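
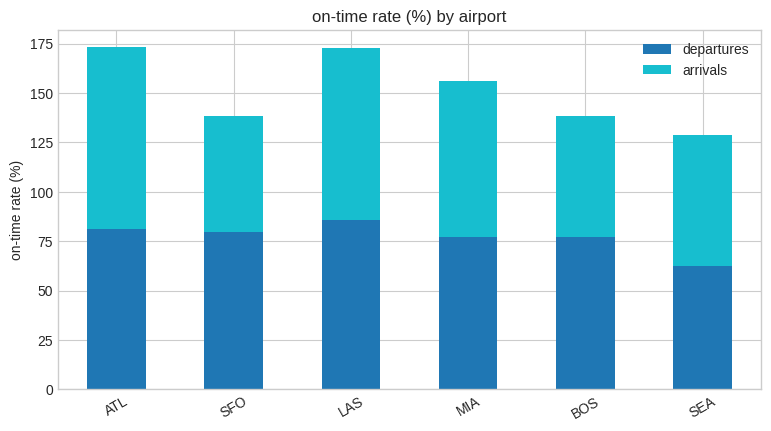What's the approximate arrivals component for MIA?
≈ 80

arrivals top ≈ 160, bottom ≈ 80; segment ≈ 80.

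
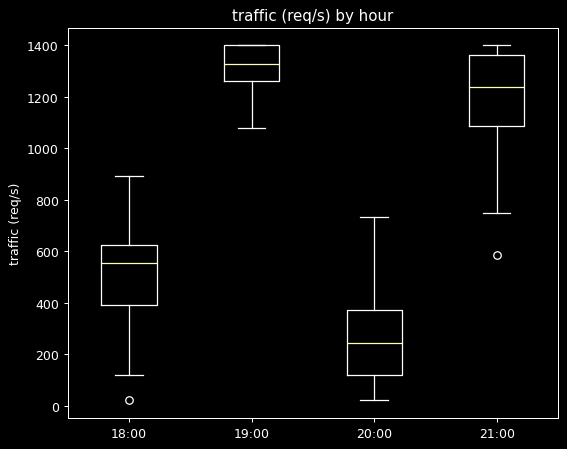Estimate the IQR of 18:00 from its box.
≈ 200

Q3 ≈ 600, Q1 ≈ 400; IQR ≈ 200.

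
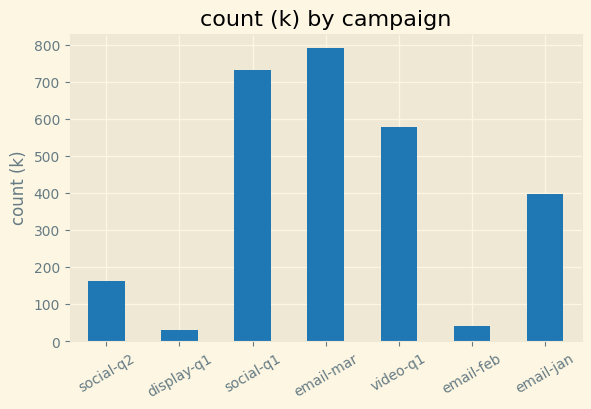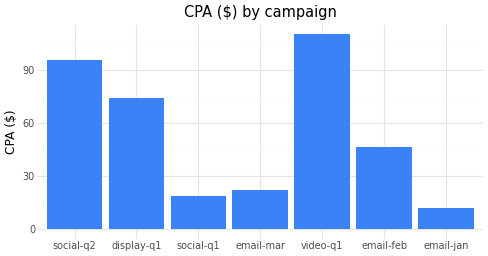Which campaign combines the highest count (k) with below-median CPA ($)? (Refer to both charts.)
Chart 2 median CPA ($) ≈ 40; below-median campaigns: social-q1, email-mar, email-jan. Among those, email-mar has the highest count (k) (≈ 800).

email-mar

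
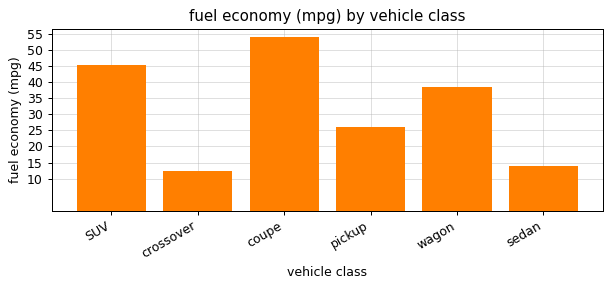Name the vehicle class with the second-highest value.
Top 3: coupe ≈ 55, SUV ≈ 45, wagon ≈ 40.

SUV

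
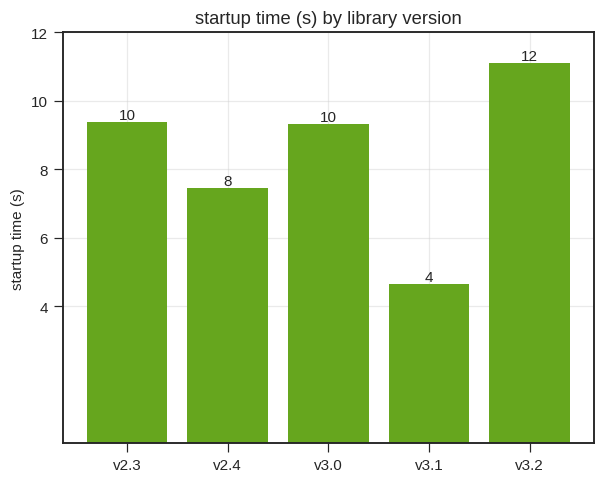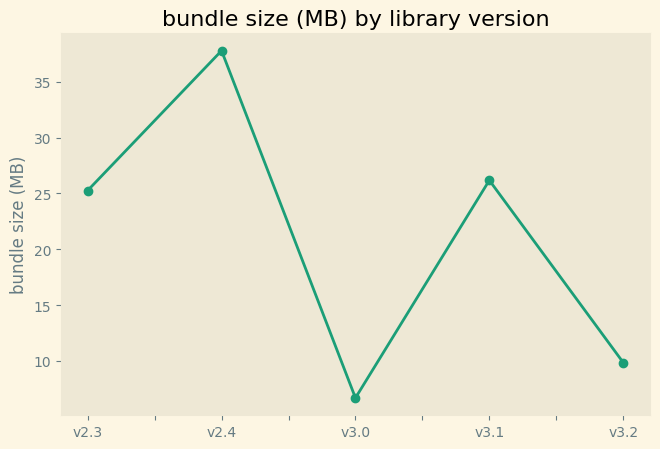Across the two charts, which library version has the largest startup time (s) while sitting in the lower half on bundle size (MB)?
Chart 2 median bundle size (MB) ≈ 25; below-median library versions: v3.0, v3.2. Among those, v3.2 has the highest startup time (s) (≈ 12).

v3.2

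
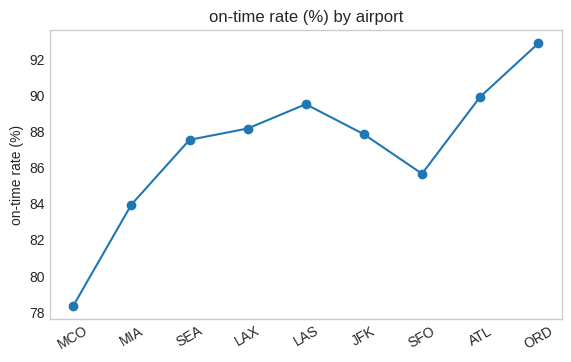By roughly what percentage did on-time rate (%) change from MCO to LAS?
MCO ≈ 78, LAS ≈ 90; (90 − 78) / 78 ≈ +15.4%.

≈ +15.4%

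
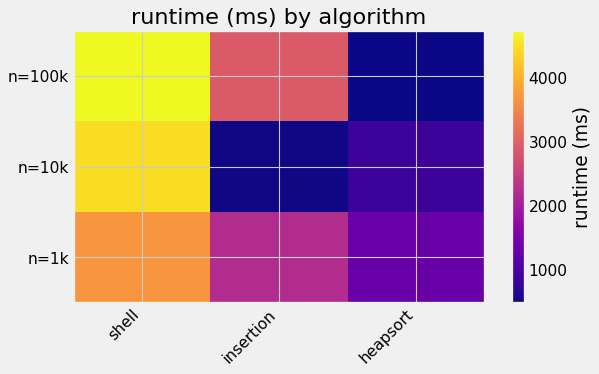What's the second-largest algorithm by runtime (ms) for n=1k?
Top 3 for n=1k: shell ≈ 3500, insertion ≈ 2000, heapsort ≈ 1500.

insertion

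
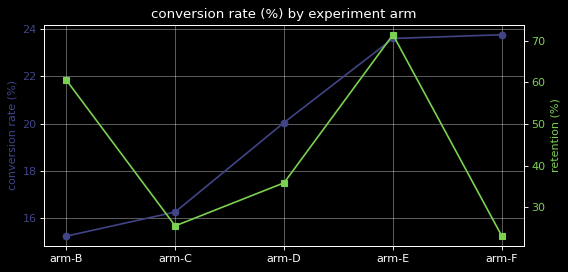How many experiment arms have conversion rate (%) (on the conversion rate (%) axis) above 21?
2

Above 21: arm-E, arm-F.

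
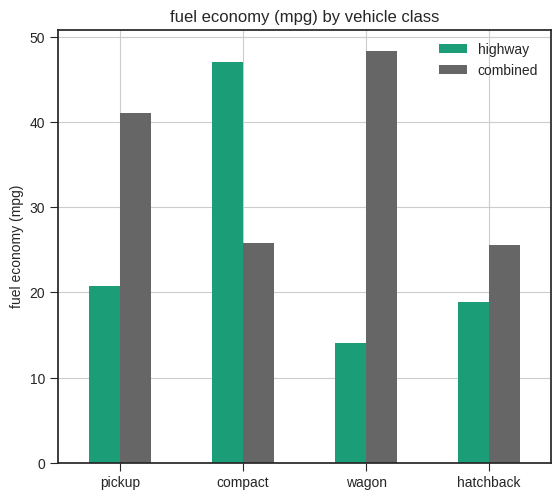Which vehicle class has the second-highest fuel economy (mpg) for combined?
pickup

Top 3 for combined: wagon ≈ 50, pickup ≈ 40, compact ≈ 25.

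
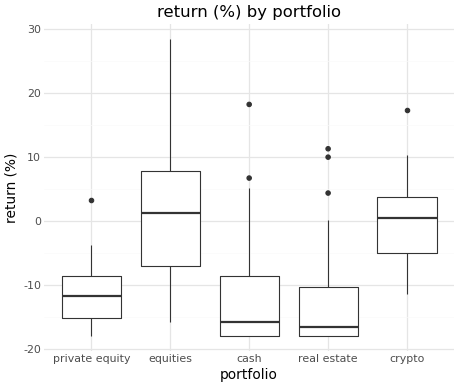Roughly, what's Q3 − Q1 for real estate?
≈ 8

Q3 ≈ -10, Q1 ≈ -18; IQR ≈ 8.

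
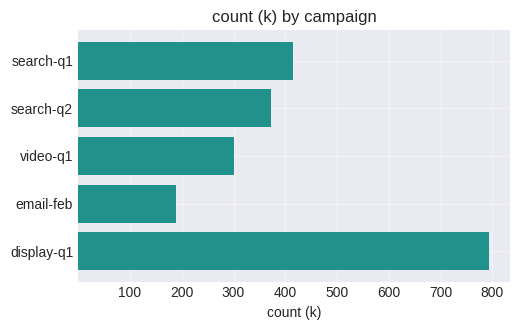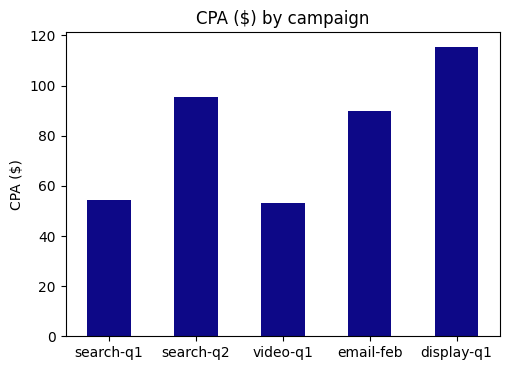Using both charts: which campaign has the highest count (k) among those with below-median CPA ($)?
search-q1

Chart 2 median CPA ($) ≈ 80; below-median campaigns: search-q1, video-q1. Among those, search-q1 has the highest count (k) (≈ 400).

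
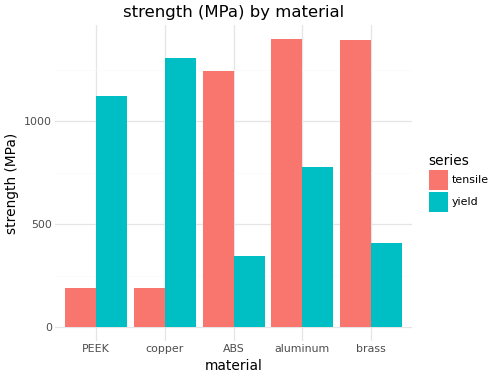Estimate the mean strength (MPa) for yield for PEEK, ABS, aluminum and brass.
(1200 + 400 + 800 + 400) / 4 ≈ 700.

≈ 700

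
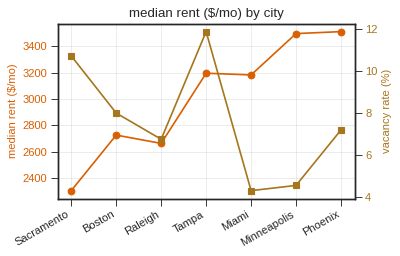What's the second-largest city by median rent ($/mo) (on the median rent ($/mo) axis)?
Top 3 (on the median rent ($/mo) axis): Phoenix ≈ 3600, Minneapolis ≈ 3400, Tampa ≈ 3200.

Minneapolis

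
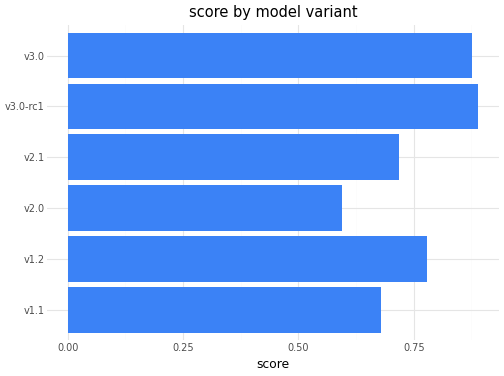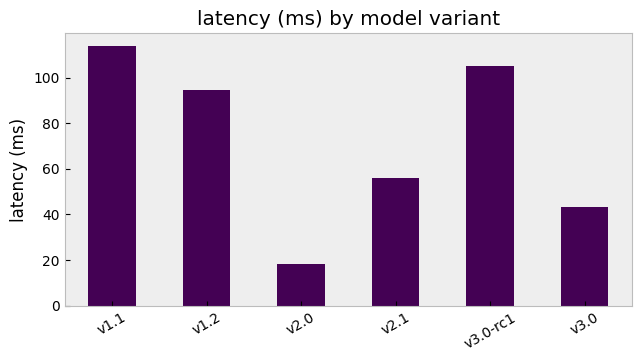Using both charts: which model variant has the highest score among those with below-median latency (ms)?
Chart 2 median latency (ms) ≈ 80; below-median model variants: v2.0, v2.1, v3.0. Among those, v3.0 has the highest score (≈ 0.9).

v3.0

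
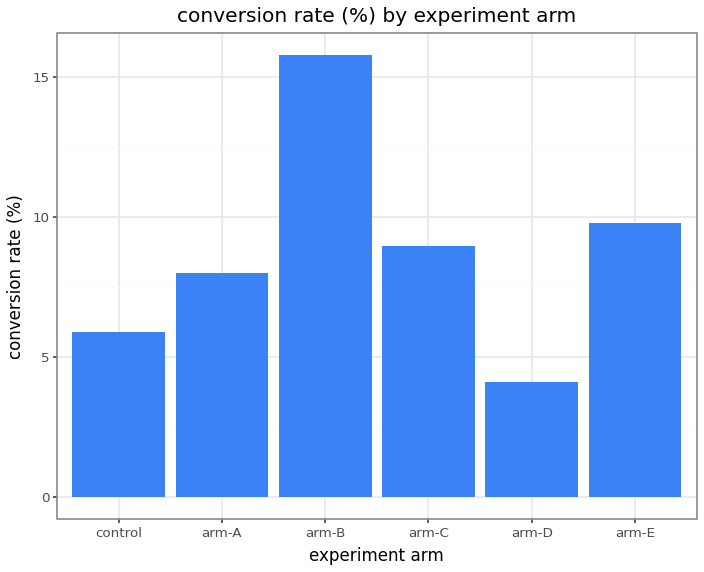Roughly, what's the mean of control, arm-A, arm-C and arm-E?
≈ 8

(6 + 8 + 8 + 10) / 4 ≈ 8.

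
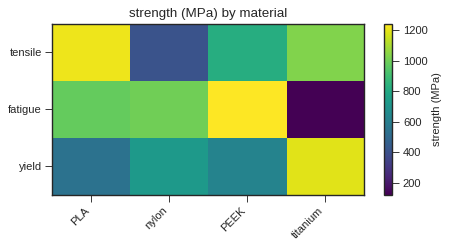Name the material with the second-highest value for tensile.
titanium

Top 3 for tensile: PLA ≈ 1200, titanium ≈ 1000, PEEK ≈ 800.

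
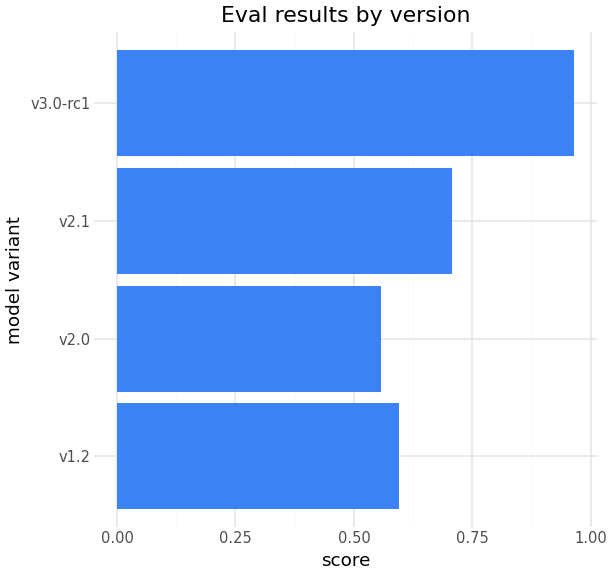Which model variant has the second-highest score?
Top 3: v3.0-rc1 ≈ 1.0, v2.1 ≈ 0.7, v1.2 ≈ 0.6.

v2.1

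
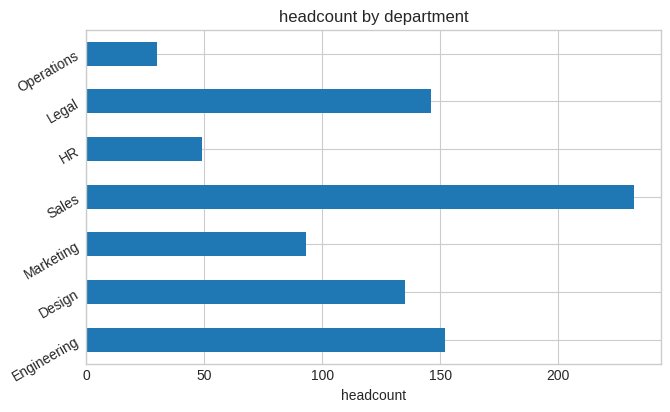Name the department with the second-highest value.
Top 3: Sales ≈ 240, Engineering ≈ 160, Legal ≈ 140.

Engineering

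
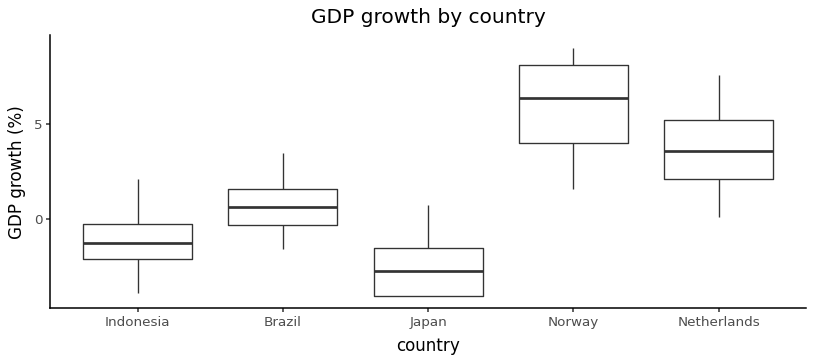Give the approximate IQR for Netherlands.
≈ 3

Q3 ≈ 5, Q1 ≈ 2; IQR ≈ 3.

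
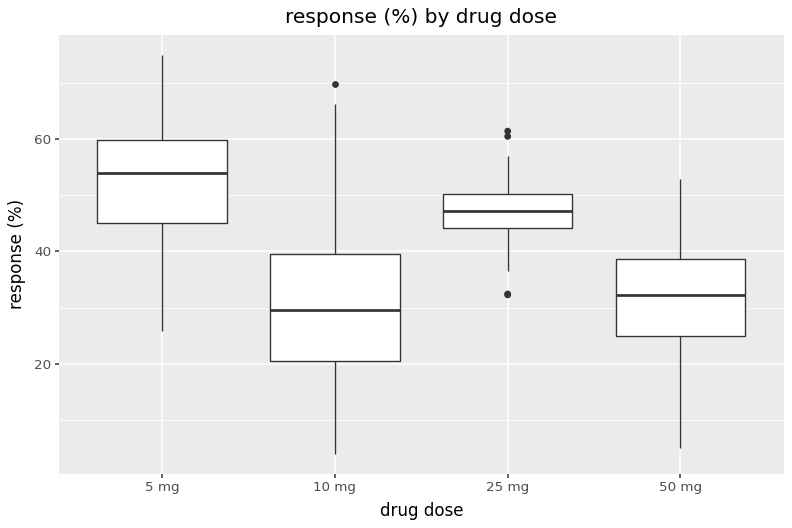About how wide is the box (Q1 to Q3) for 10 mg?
≈ 20

Q3 ≈ 40, Q1 ≈ 20; IQR ≈ 20.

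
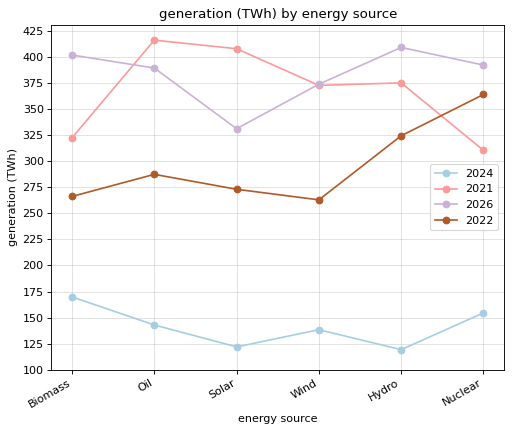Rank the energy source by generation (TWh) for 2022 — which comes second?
Top 3 for 2022: Nuclear ≈ 375, Hydro ≈ 325, Oil ≈ 275.

Hydro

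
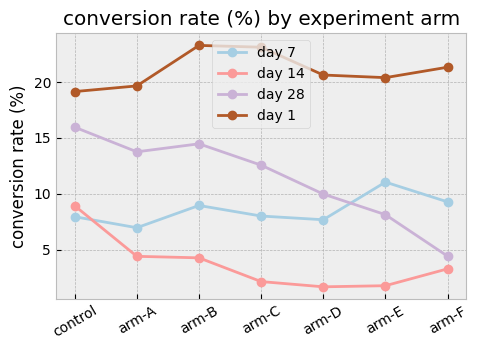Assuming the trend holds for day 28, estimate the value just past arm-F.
≈ 1

Last three: 10, 8, 4 → slope ≈ -3/step → next ≈ 1.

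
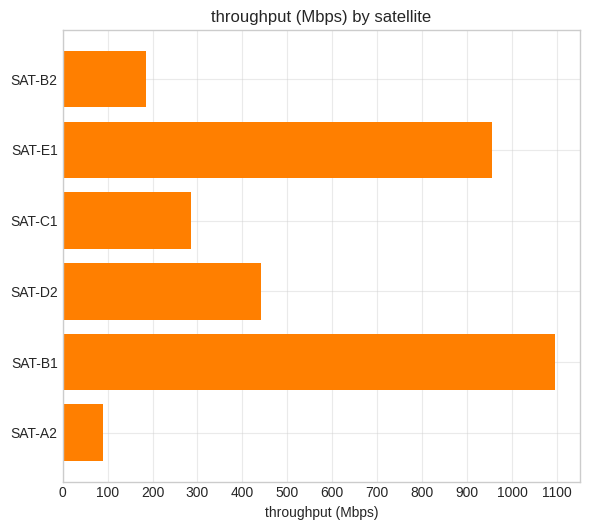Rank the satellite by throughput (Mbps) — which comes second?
SAT-E1

Top 3: SAT-B1 ≈ 1100, SAT-E1 ≈ 1000, SAT-D2 ≈ 400.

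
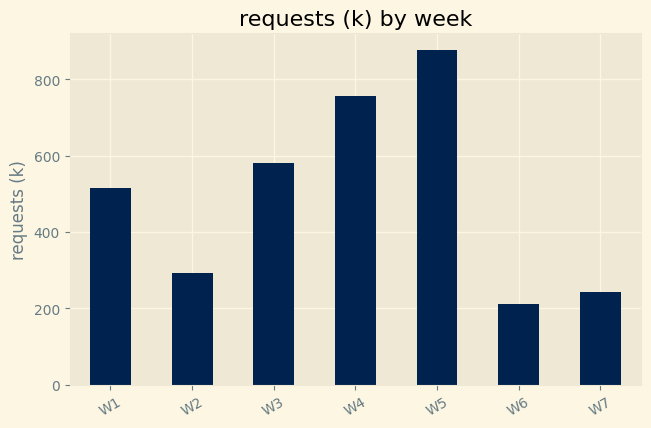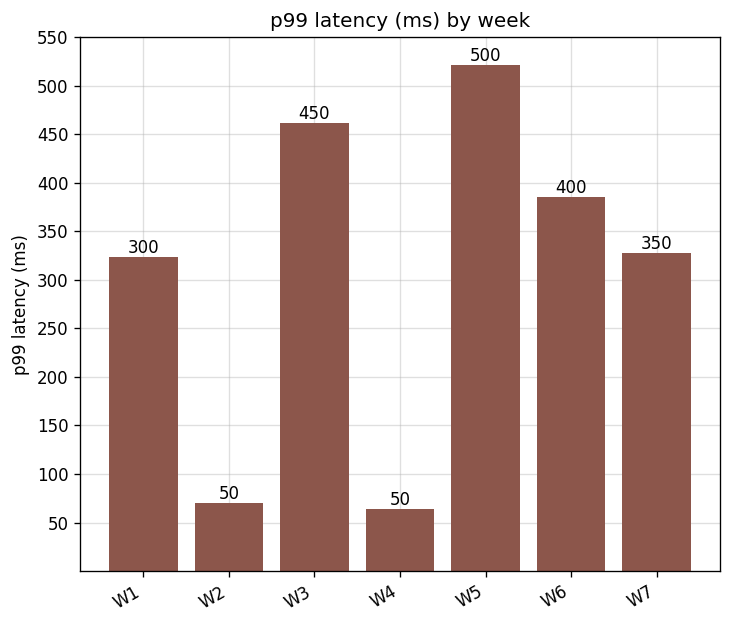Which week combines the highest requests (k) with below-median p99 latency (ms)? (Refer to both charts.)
Chart 2 median p99 latency (ms) ≈ 350; below-median weeks: W1, W2, W4. Among those, W4 has the highest requests (k) (≈ 800).

W4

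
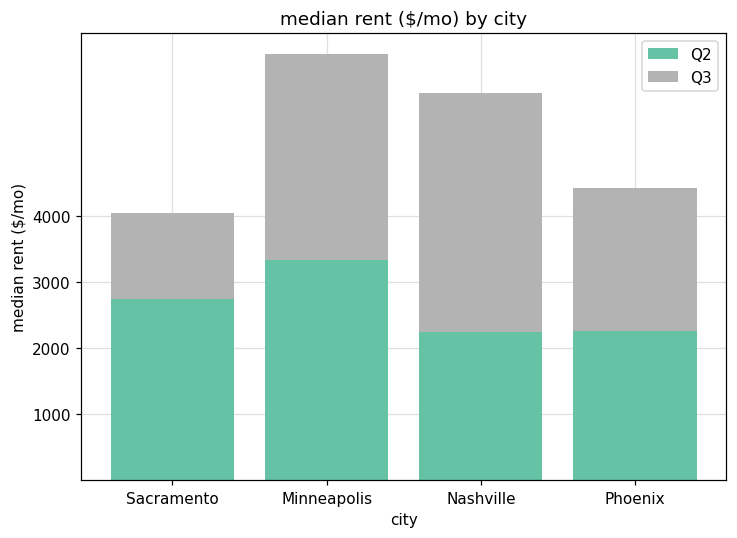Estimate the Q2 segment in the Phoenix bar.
≈ 2000

Q2 top ≈ 2000, bottom ≈ 0; segment ≈ 2000.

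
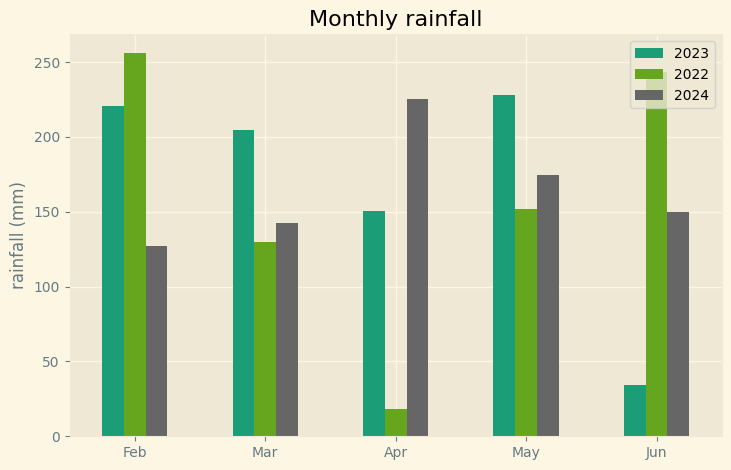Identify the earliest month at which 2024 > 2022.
Mar

Feb: 2024 ≈ 125 vs 2022 ≈ 250 (not yet); Mar: 2024 ≈ 150 vs 2022 ≈ 125 (first crossover).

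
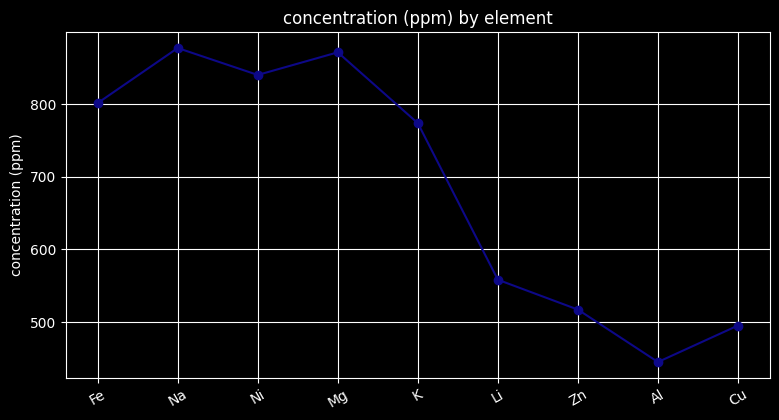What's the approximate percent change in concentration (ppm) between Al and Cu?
≈ +11.1%

Al ≈ 450, Cu ≈ 500; (500 − 450) / 450 ≈ +11.1%.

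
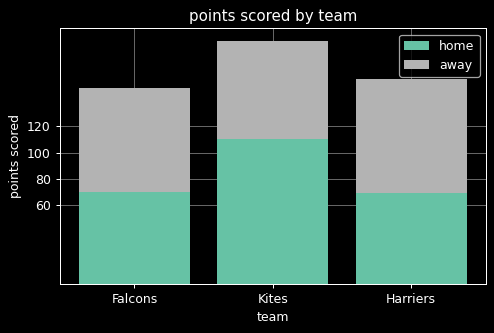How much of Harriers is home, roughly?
home top ≈ 60, bottom ≈ 0; segment ≈ 60.

≈ 60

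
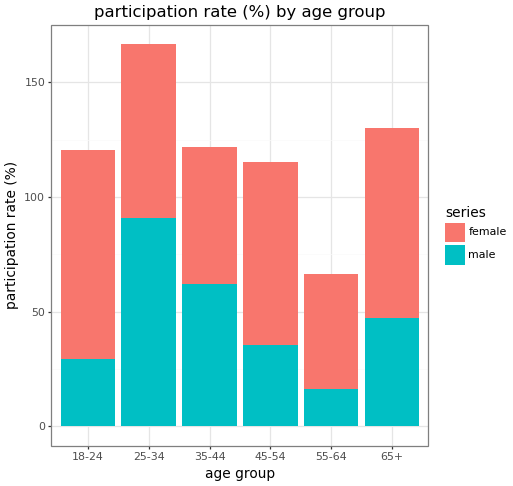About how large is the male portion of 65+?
male top ≈ 40, bottom ≈ 0; segment ≈ 40.

≈ 40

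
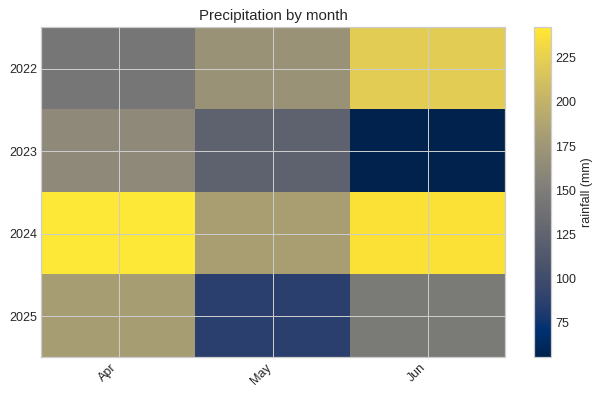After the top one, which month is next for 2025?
Jun

Top 3 for 2025: Apr ≈ 180, Jun ≈ 140, May ≈ 80.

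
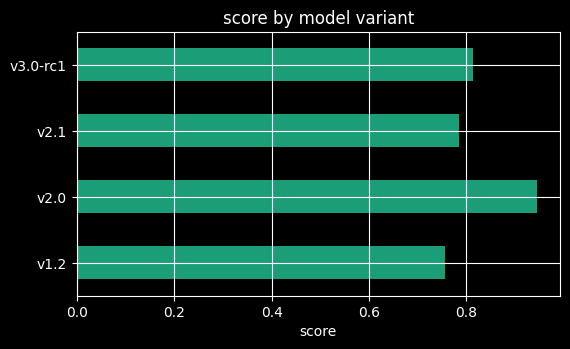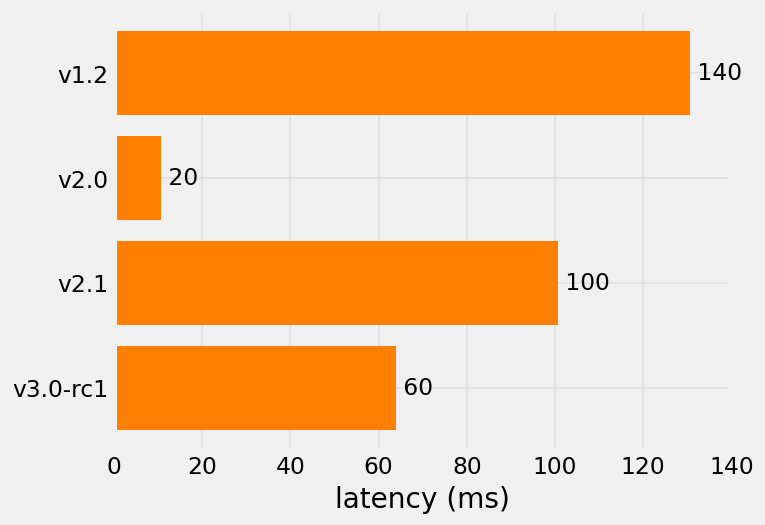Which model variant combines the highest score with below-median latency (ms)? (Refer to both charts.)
Chart 2 median latency (ms) ≈ 80; below-median model variants: v2.0, v3.0-rc1. Among those, v2.0 has the highest score (≈ 0.9).

v2.0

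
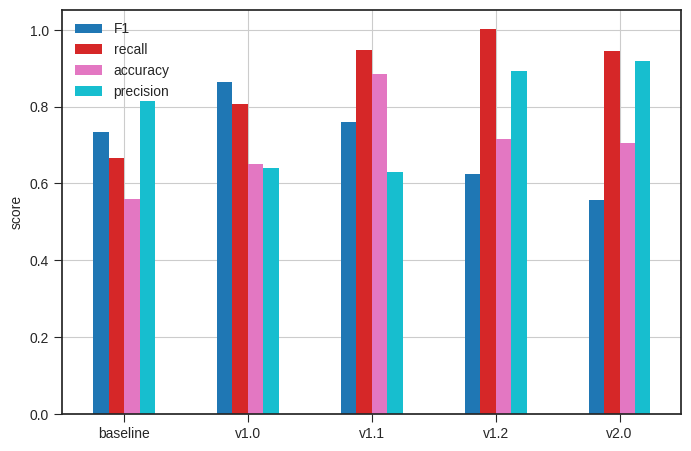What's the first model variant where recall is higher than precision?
baseline: recall ≈ 0.7 vs precision ≈ 0.8 (not yet); v1.0: recall ≈ 0.8 vs precision ≈ 0.6 (first crossover).

v1.0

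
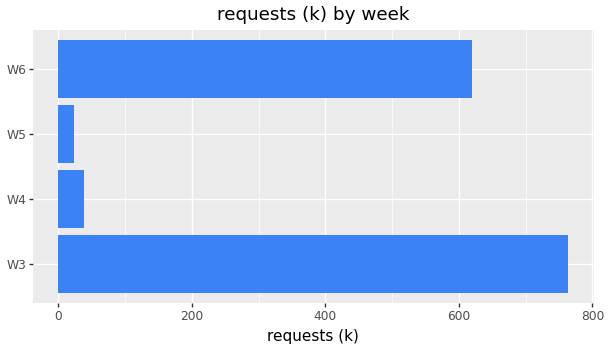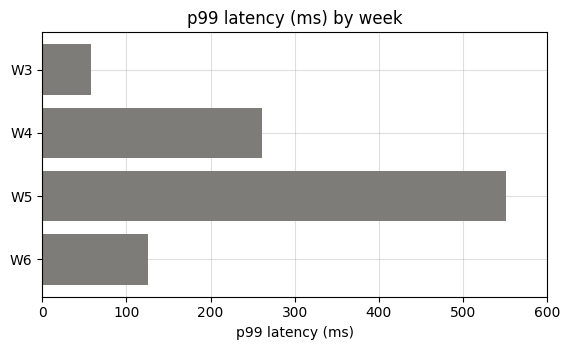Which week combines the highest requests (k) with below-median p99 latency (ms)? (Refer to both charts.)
W3

Chart 2 median p99 latency (ms) ≈ 200; below-median weeks: W3, W6. Among those, W3 has the highest requests (k) (≈ 800).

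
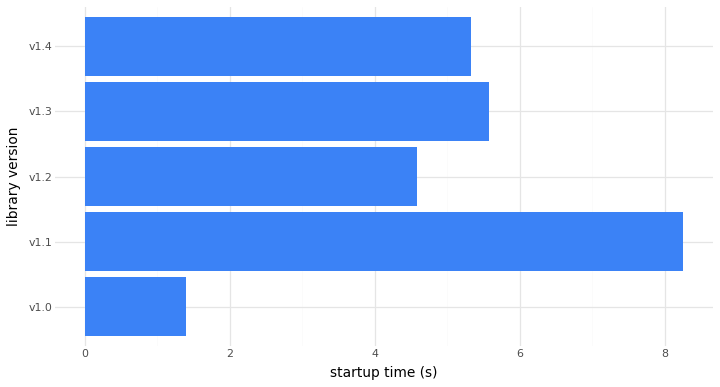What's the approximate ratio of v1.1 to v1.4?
≈ 1.6×

v1.1 ≈ 8, v1.4 ≈ 5; 8/5 ≈ 1.6.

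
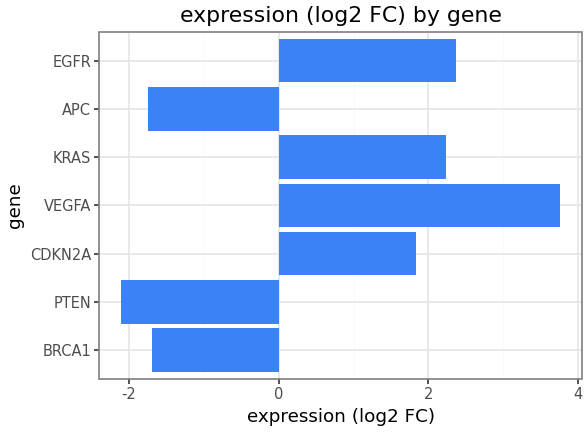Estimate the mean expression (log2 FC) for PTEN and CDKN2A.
≈ 0

(-2.0 + 2.0) / 2 ≈ 0.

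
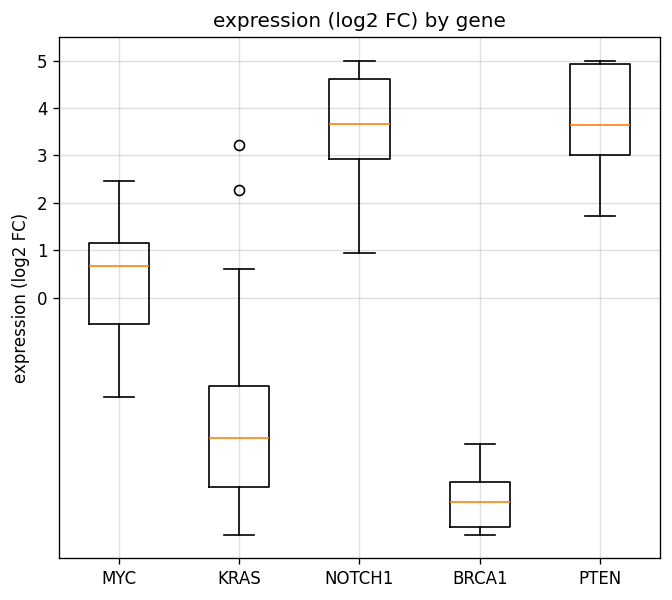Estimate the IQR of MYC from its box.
Q3 ≈ 1, Q1 ≈ -1; IQR ≈ 2.

≈ 2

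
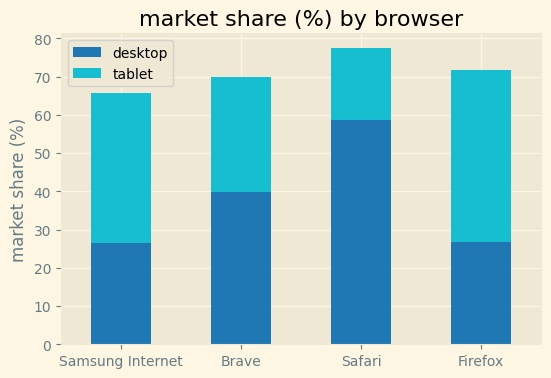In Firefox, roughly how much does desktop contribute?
desktop top ≈ 30, bottom ≈ 0; segment ≈ 30.

≈ 30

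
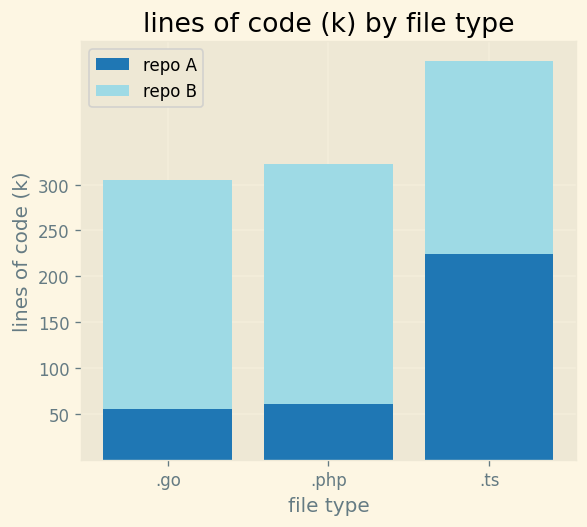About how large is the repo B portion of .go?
≈ 250

repo B top ≈ 300, bottom ≈ 50; segment ≈ 250.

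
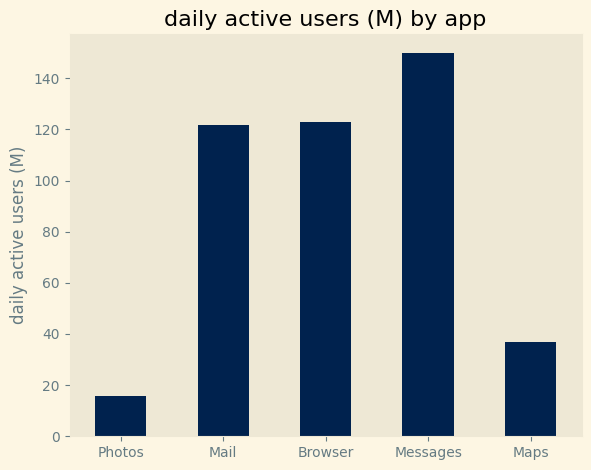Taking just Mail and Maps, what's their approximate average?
≈ 80

(120 + 40) / 2 ≈ 80.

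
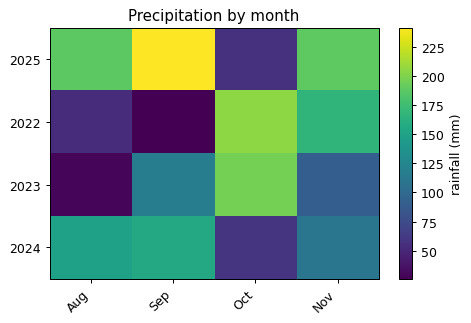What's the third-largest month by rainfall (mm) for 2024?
Top 4 for 2024: Sep ≈ 160, Aug ≈ 140, Nov ≈ 120, Oct ≈ 60.

Nov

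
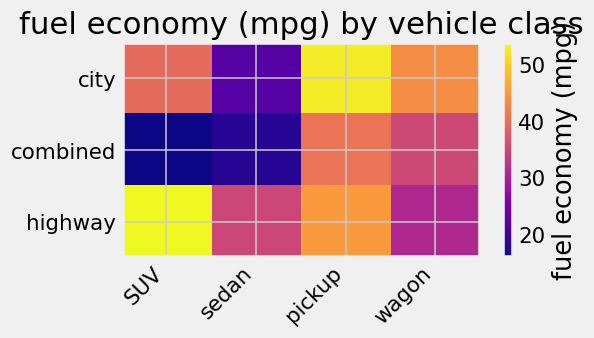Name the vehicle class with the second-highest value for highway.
Top 3 for highway: SUV ≈ 55, pickup ≈ 45, sedan ≈ 35.

pickup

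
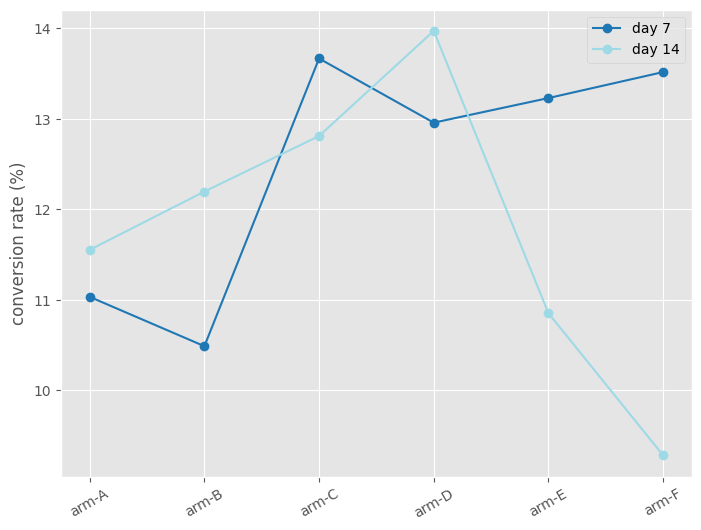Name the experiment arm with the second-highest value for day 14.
Top 3 for day 14: arm-D ≈ 14.0, arm-C ≈ 13.0, arm-B ≈ 12.0.

arm-C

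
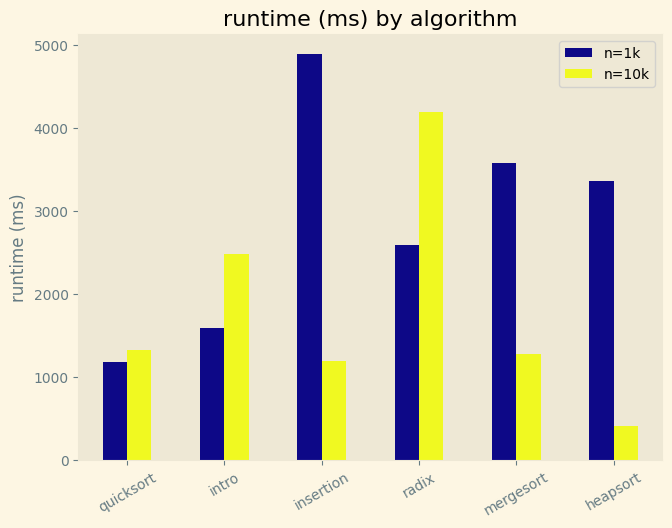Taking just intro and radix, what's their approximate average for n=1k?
≈ 2000

(1500 + 2500) / 2 ≈ 2000.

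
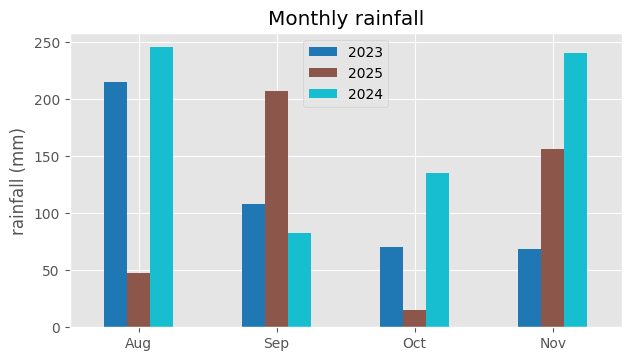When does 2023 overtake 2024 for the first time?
Sep

Aug: 2023 ≈ 225 vs 2024 ≈ 250 (not yet); Sep: 2023 ≈ 100 vs 2024 ≈ 75 (first crossover).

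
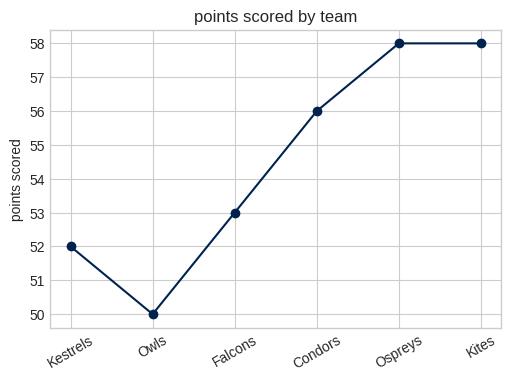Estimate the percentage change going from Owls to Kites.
≈ +16%

Owls ≈ 50, Kites ≈ 58; (58 − 50) / 50 ≈ +16%.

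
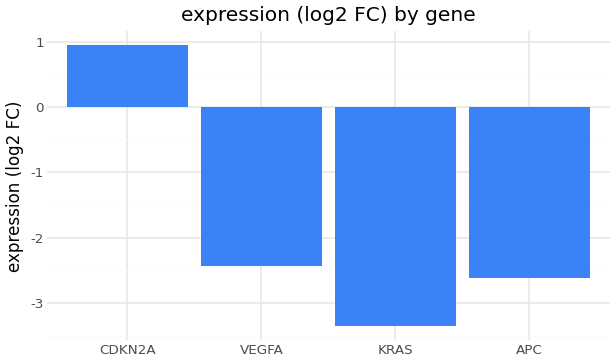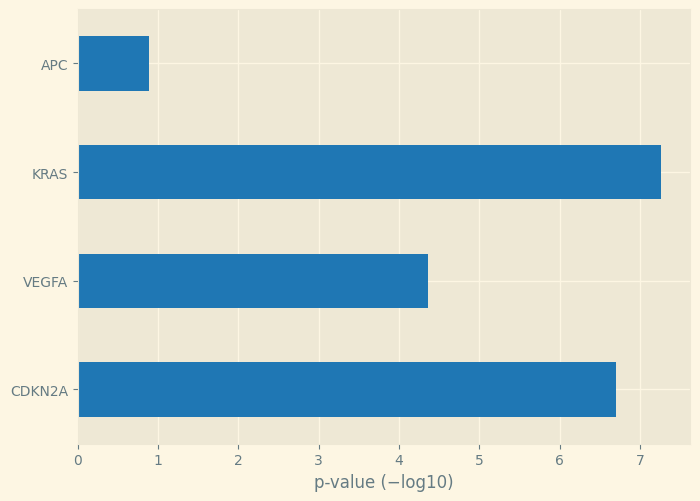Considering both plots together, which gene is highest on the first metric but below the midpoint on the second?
VEGFA

Chart 2 median p-value (−log10) ≈ 6; below-median genes: VEGFA, APC. Among those, VEGFA has the highest expression (log2 FC) (≈ -2.4).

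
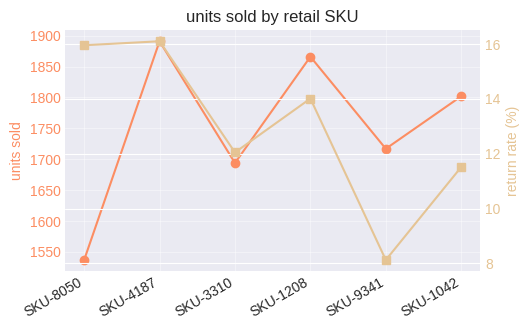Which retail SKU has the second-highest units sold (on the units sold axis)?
Top 3 (on the units sold axis): SKU-4187 ≈ 1900, SKU-1208 ≈ 1850, SKU-1042 ≈ 1800.

SKU-1208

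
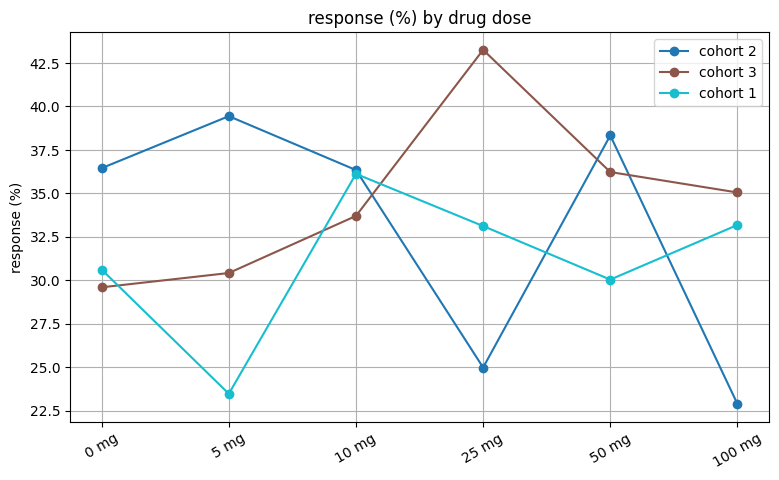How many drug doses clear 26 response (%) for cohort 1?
5

Above 26: 0 mg, 10 mg, 25 mg, 50 mg, 100 mg.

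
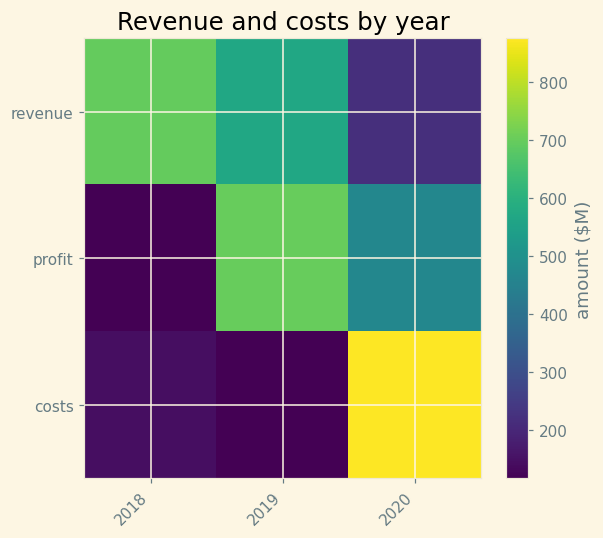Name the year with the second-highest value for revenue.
Top 3 for revenue: 2018 ≈ 700, 2019 ≈ 600, 2020 ≈ 200.

2019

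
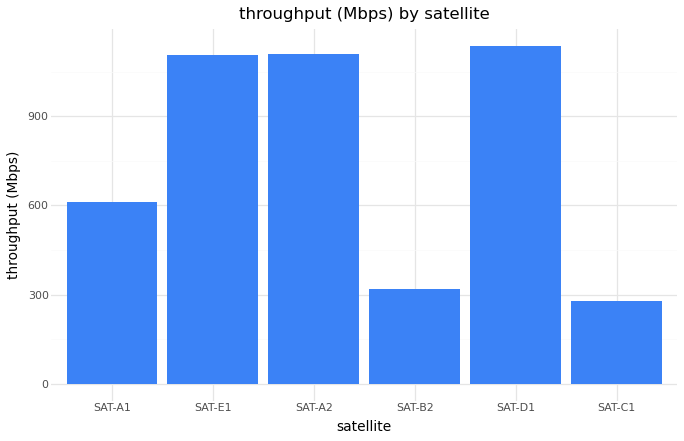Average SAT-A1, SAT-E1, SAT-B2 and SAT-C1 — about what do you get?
(600 + 1100 + 300 + 300) / 4 ≈ 575.

≈ 575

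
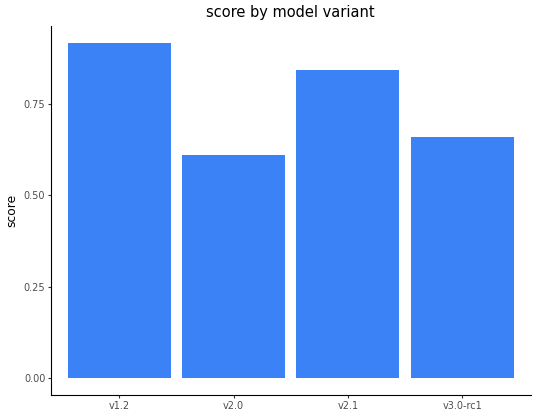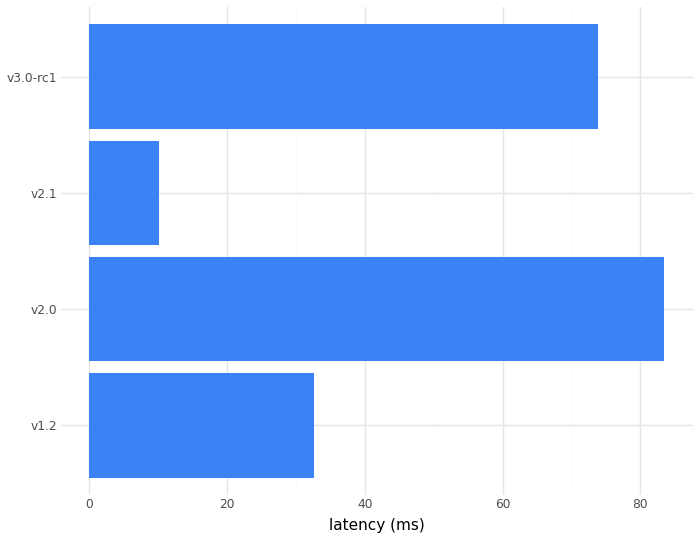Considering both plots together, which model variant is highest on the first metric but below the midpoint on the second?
v1.2

Chart 2 median latency (ms) ≈ 50; below-median model variants: v1.2, v2.1. Among those, v1.2 has the highest score (≈ 0.9).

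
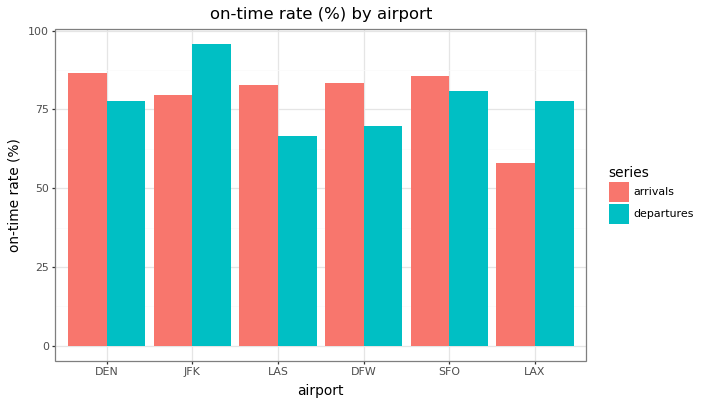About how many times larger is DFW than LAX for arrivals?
≈ 1.33×

DFW ≈ 80, LAX ≈ 60; 80/60 ≈ 1.33.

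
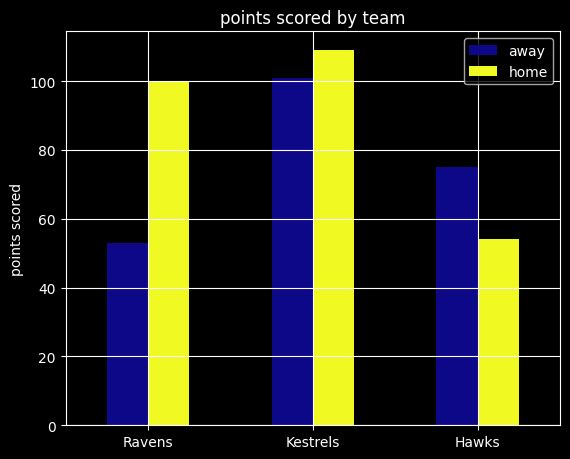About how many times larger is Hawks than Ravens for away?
≈ 1.6×

Hawks ≈ 80, Ravens ≈ 50; 80/50 ≈ 1.6.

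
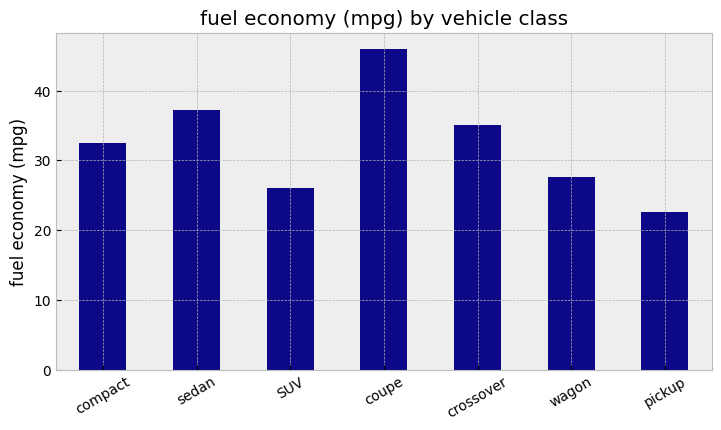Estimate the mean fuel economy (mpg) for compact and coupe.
≈ 38

(30 + 45) / 2 ≈ 38.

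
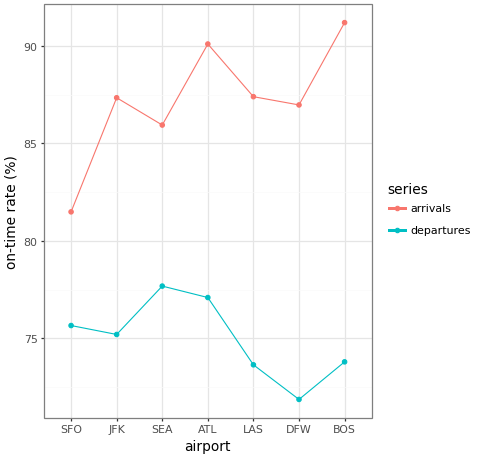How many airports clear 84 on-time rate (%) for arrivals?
Above 84: JFK, SEA, ATL, LAS, DFW, BOS.

6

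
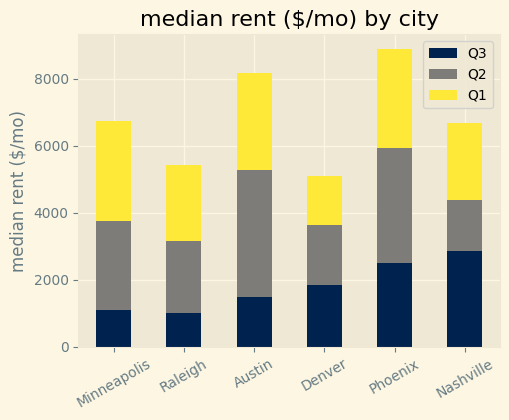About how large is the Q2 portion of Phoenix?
≈ 3000

Q2 top ≈ 6000, bottom ≈ 3000; segment ≈ 3000.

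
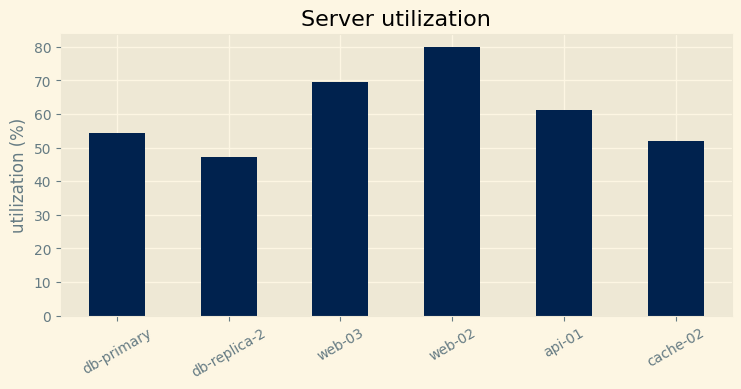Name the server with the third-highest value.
Top 4: web-02 ≈ 80, web-03 ≈ 70, api-01 ≈ 60, db-primary ≈ 50.

api-01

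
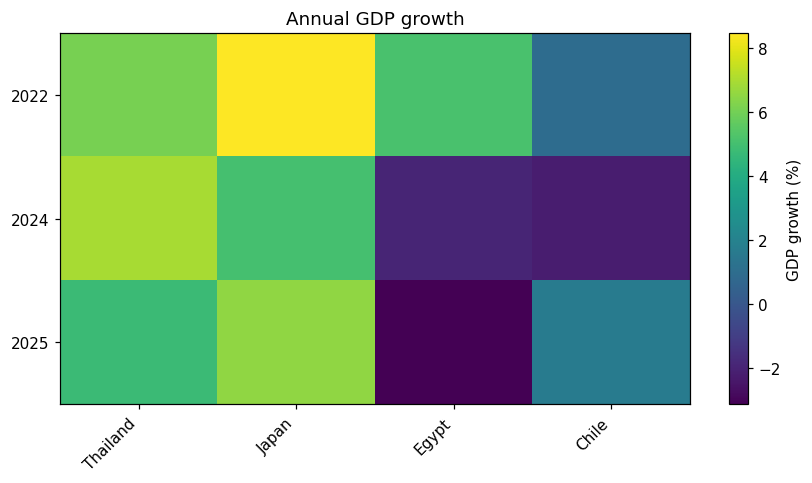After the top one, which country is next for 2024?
Japan

Top 3 for 2024: Thailand ≈ 7, Japan ≈ 5, Egypt ≈ -2.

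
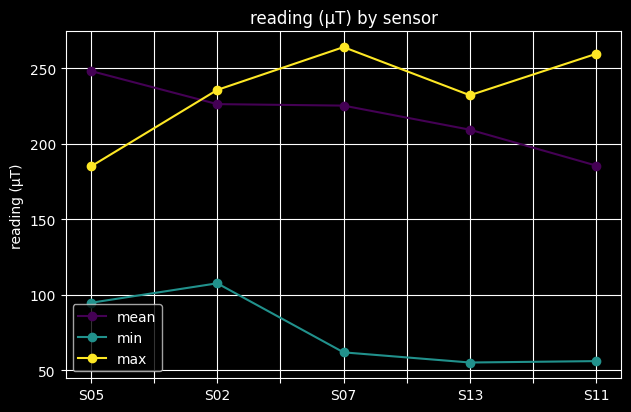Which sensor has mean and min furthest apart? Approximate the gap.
S07, ≈ 160 µT

S07: mean ≈ 220, min ≈ 60 → gap ≈ 160. Next-largest (S13) is only ≈ 140.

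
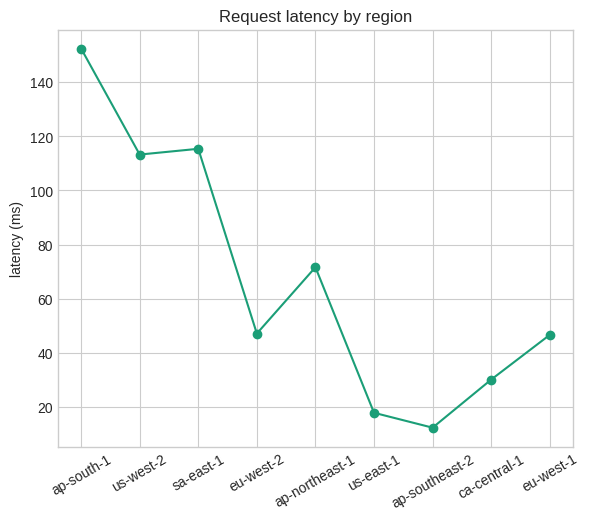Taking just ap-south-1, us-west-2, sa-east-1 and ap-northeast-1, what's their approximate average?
(160 + 120 + 120 + 80) / 4 ≈ 120.

≈ 120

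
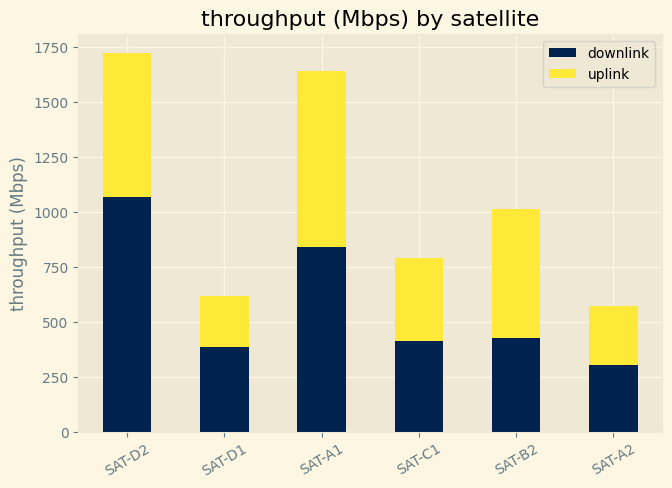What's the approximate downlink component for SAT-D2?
≈ 1000

downlink top ≈ 1000, bottom ≈ 0; segment ≈ 1000.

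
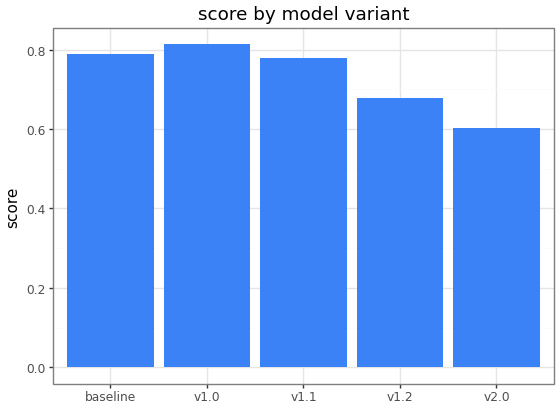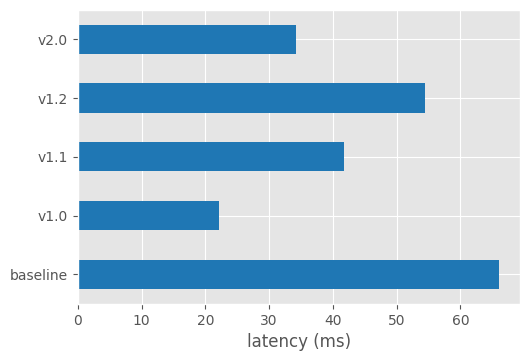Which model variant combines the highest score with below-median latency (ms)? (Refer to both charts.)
Chart 2 median latency (ms) ≈ 40; below-median model variants: v1.0, v2.0. Among those, v1.0 has the highest score (≈ 0.8).

v1.0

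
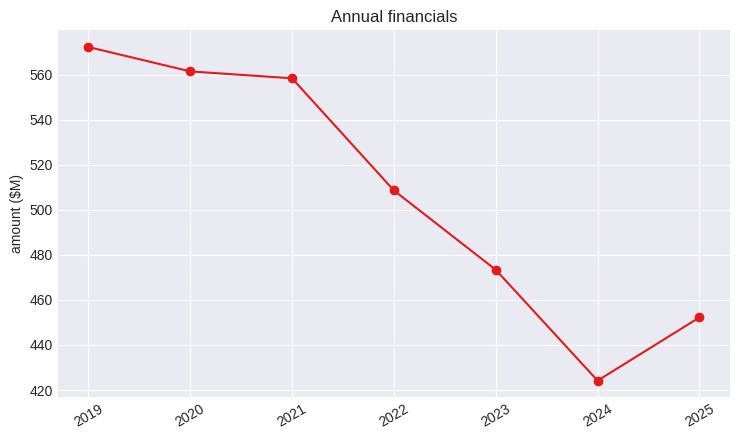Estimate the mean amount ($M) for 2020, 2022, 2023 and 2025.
≈ 500

(560 + 500 + 480 + 460) / 4 ≈ 500.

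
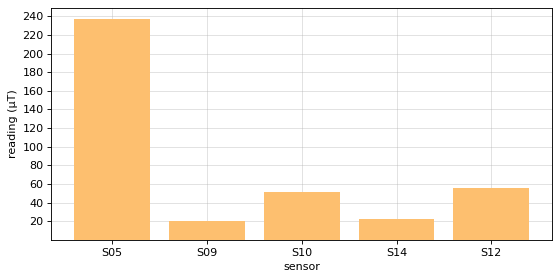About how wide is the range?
≈ 220

Max S05 ≈ 240, min S09 ≈ 20; range ≈ 220.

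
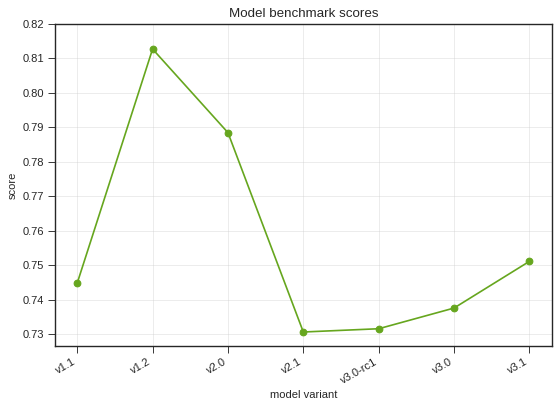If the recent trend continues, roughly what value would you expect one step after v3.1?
≈ 0.76

Last three: 0.73, 0.74, 0.75 → slope ≈ 0.01/step → next ≈ 0.76.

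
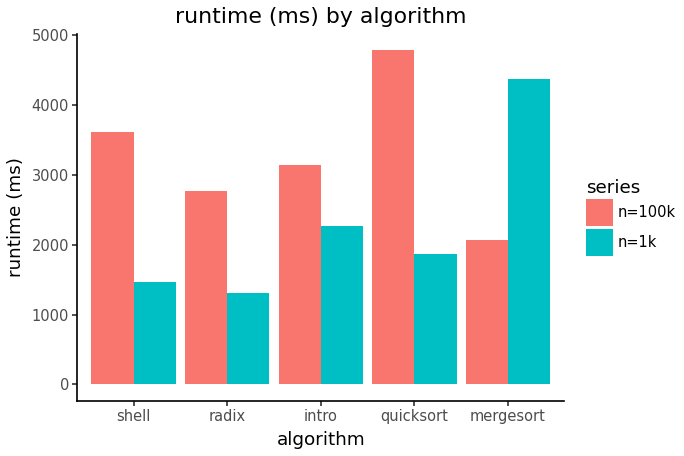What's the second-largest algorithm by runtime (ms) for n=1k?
intro

Top 3 for n=1k: mergesort ≈ 4500, intro ≈ 2500, quicksort ≈ 2000.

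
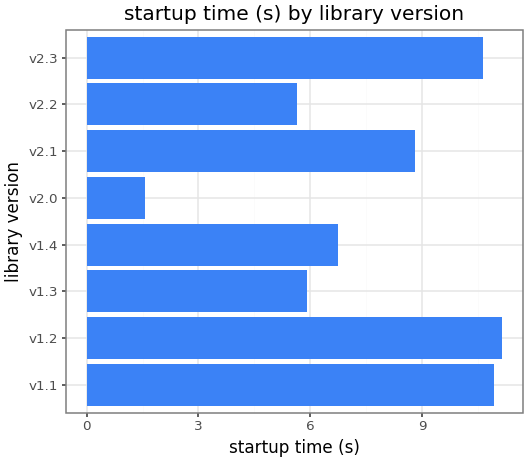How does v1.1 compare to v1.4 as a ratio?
≈ 1.57×

v1.1 ≈ 11, v1.4 ≈ 7; 11/7 ≈ 1.57.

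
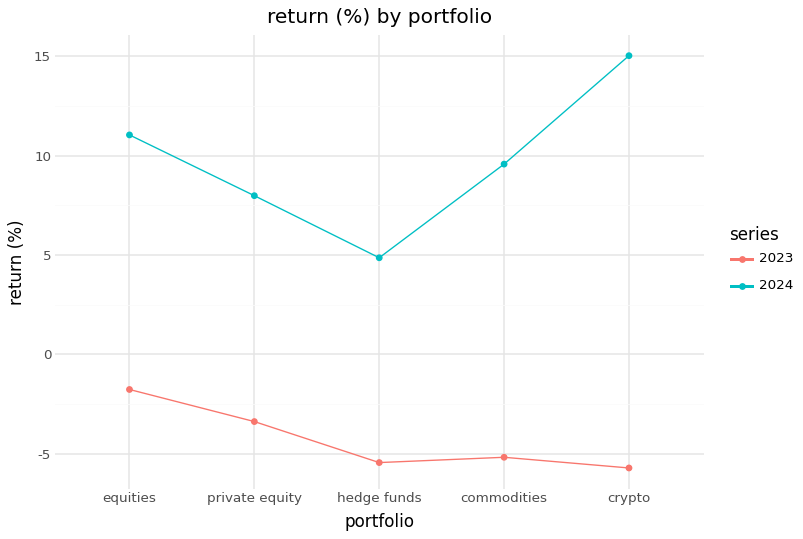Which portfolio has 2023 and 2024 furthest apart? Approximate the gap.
crypto, ≈ 22 %

crypto: 2023 ≈ -6, 2024 ≈ 16 → gap ≈ 22. Next-largest (commodities) is only ≈ 16.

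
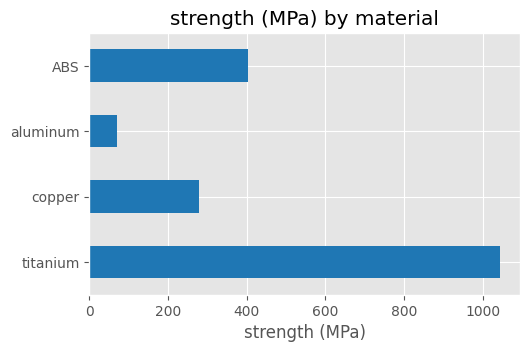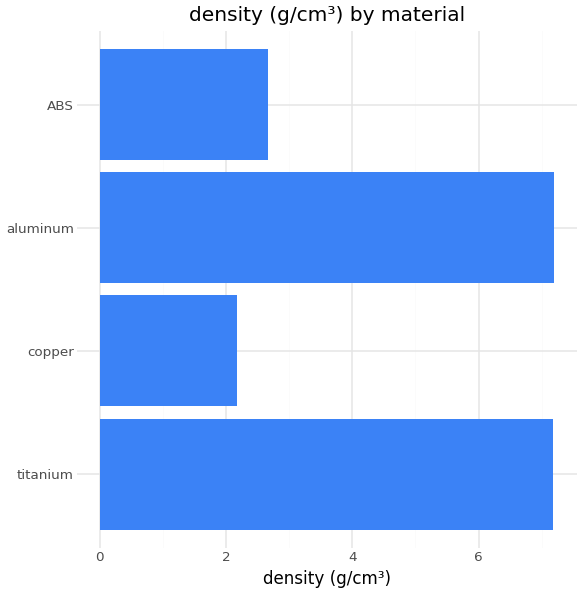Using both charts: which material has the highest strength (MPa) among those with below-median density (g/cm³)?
ABS

Chart 2 median density (g/cm³) ≈ 5; below-median materials: copper, ABS. Among those, ABS has the highest strength (MPa) (≈ 400).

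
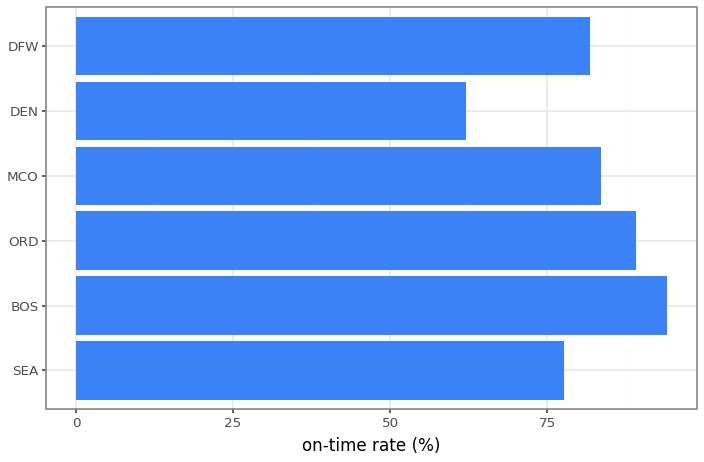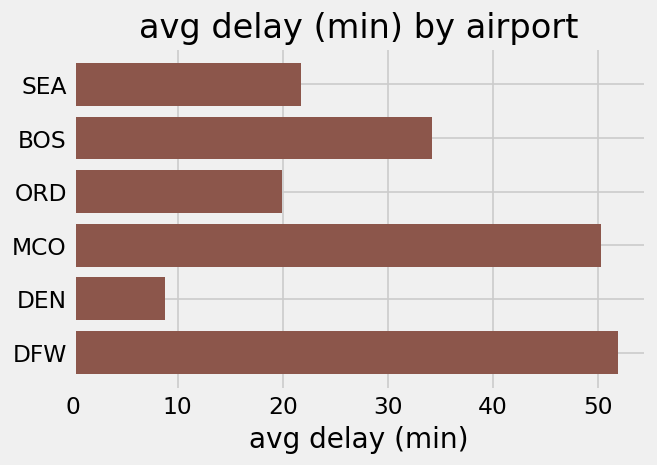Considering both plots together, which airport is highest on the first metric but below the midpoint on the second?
ORD

Chart 2 median avg delay (min) ≈ 30; below-median airports: SEA, ORD, DEN. Among those, ORD has the highest on-time rate (%) (≈ 90).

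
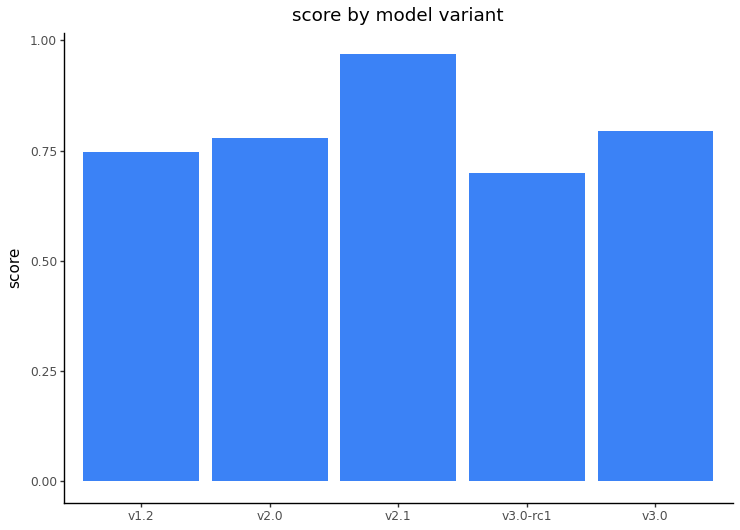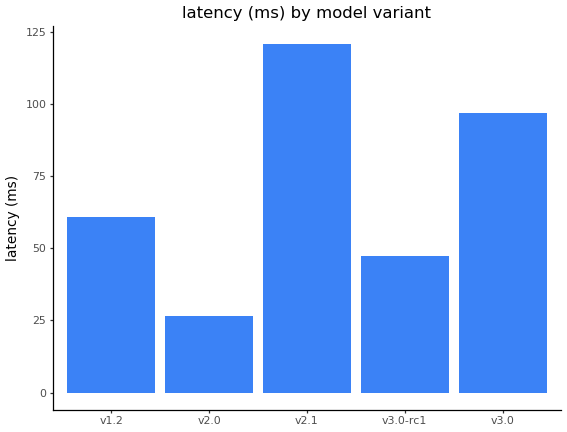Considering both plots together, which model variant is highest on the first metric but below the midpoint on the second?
v2.0

Chart 2 median latency (ms) ≈ 60; below-median model variants: v2.0, v3.0-rc1. Among those, v2.0 has the highest score (≈ 0.8).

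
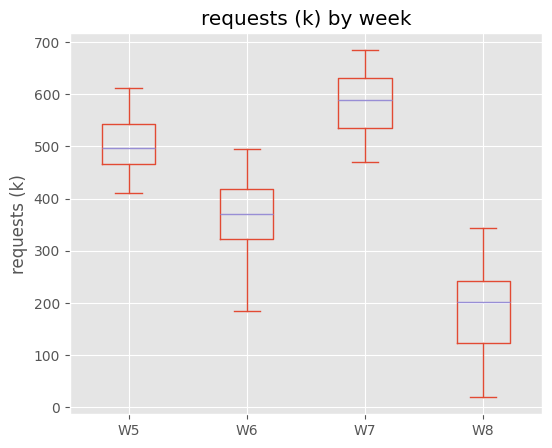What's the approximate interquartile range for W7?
≈ 100

Q3 ≈ 650, Q1 ≈ 550; IQR ≈ 100.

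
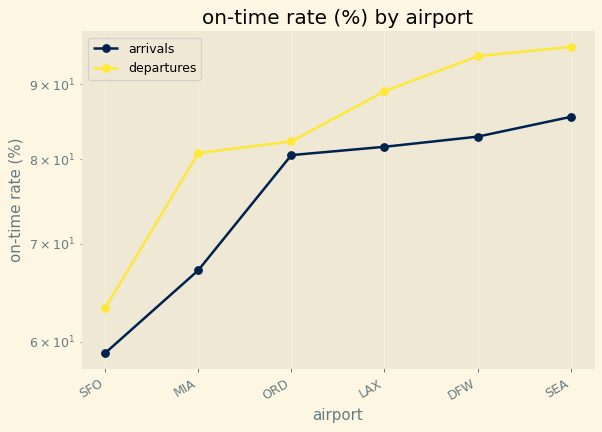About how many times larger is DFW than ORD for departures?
≈ 1.19×

DFW ≈ 95, ORD ≈ 80; 95/80 ≈ 1.19.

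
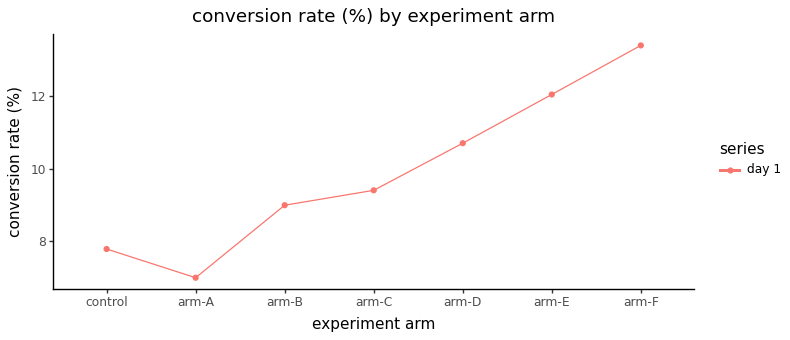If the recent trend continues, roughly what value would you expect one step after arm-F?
Last three: 11, 12, 13 → slope ≈ 1/step → next ≈ 14.

≈ 14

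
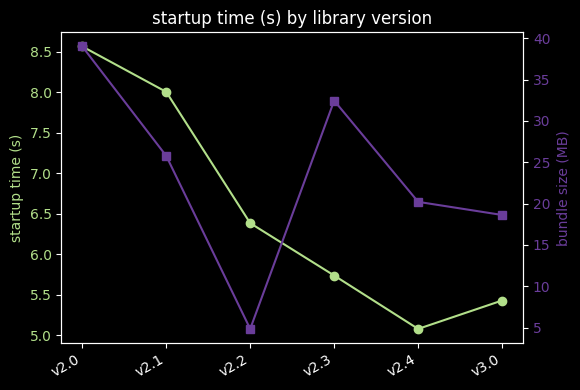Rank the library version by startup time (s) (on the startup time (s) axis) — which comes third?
Top 4 (on the startup time (s) axis): v2.0 ≈ 8.5, v2.1 ≈ 8.0, v2.2 ≈ 6.5, v2.3 ≈ 5.5.

v2.2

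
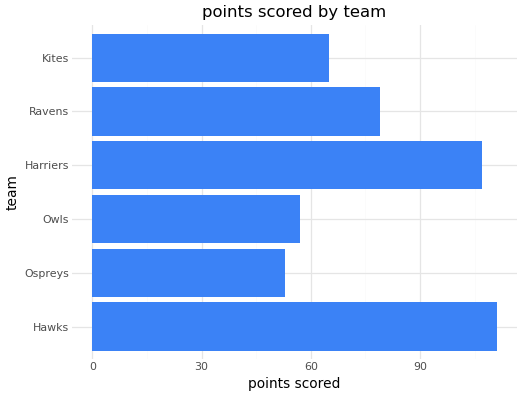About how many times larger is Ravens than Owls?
Ravens ≈ 80, Owls ≈ 60; 80/60 ≈ 1.33.

≈ 1.33×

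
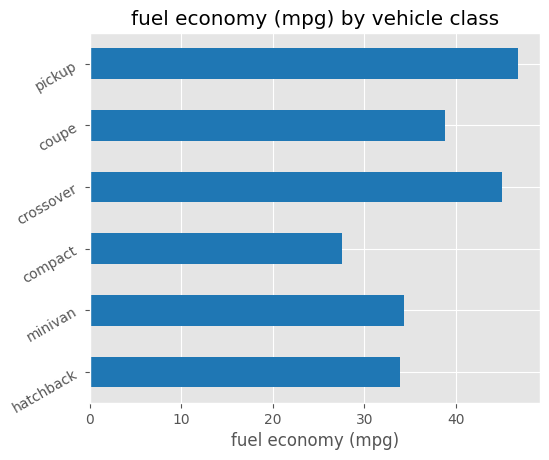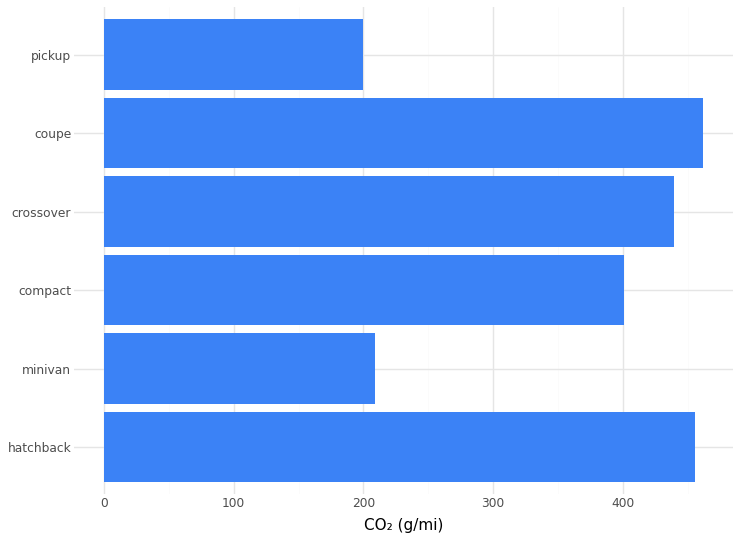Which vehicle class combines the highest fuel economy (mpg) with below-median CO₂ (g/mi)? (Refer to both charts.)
pickup

Chart 2 median CO₂ (g/mi) ≈ 400; below-median vehicle classes: minivan, compact, pickup. Among those, pickup has the highest fuel economy (mpg) (≈ 45).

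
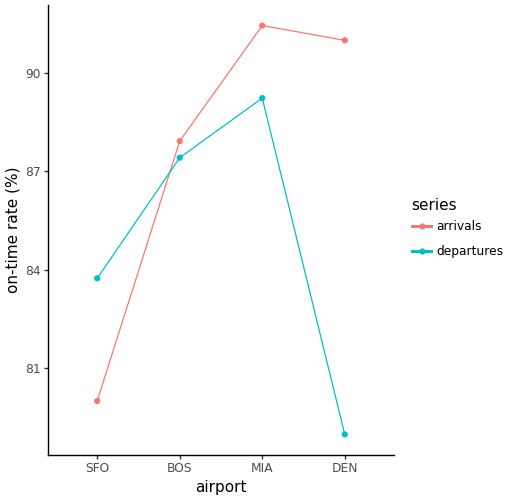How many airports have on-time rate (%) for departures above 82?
3

Above 82: SFO, BOS, MIA.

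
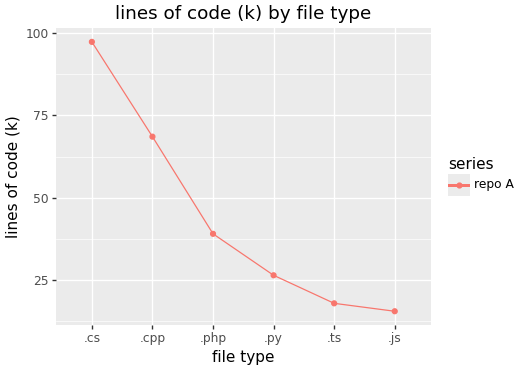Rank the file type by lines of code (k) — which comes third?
.php

Top 4: .cs ≈ 100, .cpp ≈ 70, .php ≈ 40, .py ≈ 30.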